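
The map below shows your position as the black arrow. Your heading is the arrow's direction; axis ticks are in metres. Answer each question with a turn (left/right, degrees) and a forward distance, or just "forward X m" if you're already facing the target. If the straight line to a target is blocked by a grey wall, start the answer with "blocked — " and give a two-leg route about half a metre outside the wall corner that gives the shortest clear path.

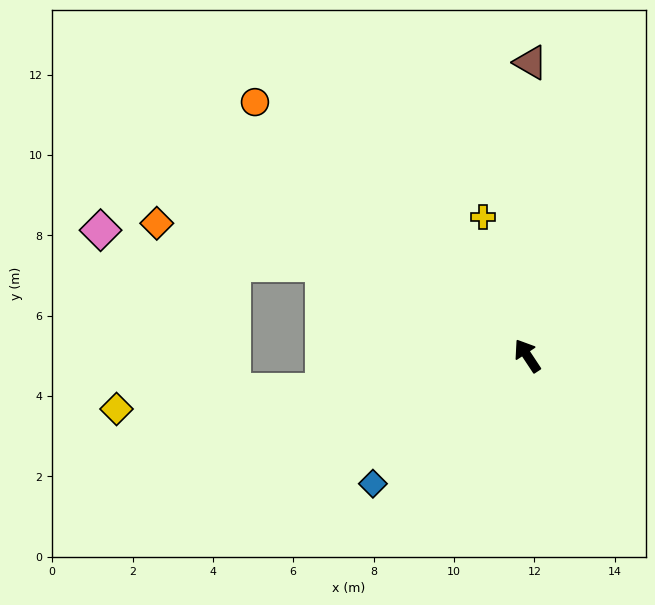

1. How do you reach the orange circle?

turn left 14°, forward 9.3 m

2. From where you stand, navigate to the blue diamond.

turn left 96°, forward 5.0 m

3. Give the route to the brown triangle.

turn right 34°, forward 7.3 m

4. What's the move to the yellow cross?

turn right 16°, forward 3.6 m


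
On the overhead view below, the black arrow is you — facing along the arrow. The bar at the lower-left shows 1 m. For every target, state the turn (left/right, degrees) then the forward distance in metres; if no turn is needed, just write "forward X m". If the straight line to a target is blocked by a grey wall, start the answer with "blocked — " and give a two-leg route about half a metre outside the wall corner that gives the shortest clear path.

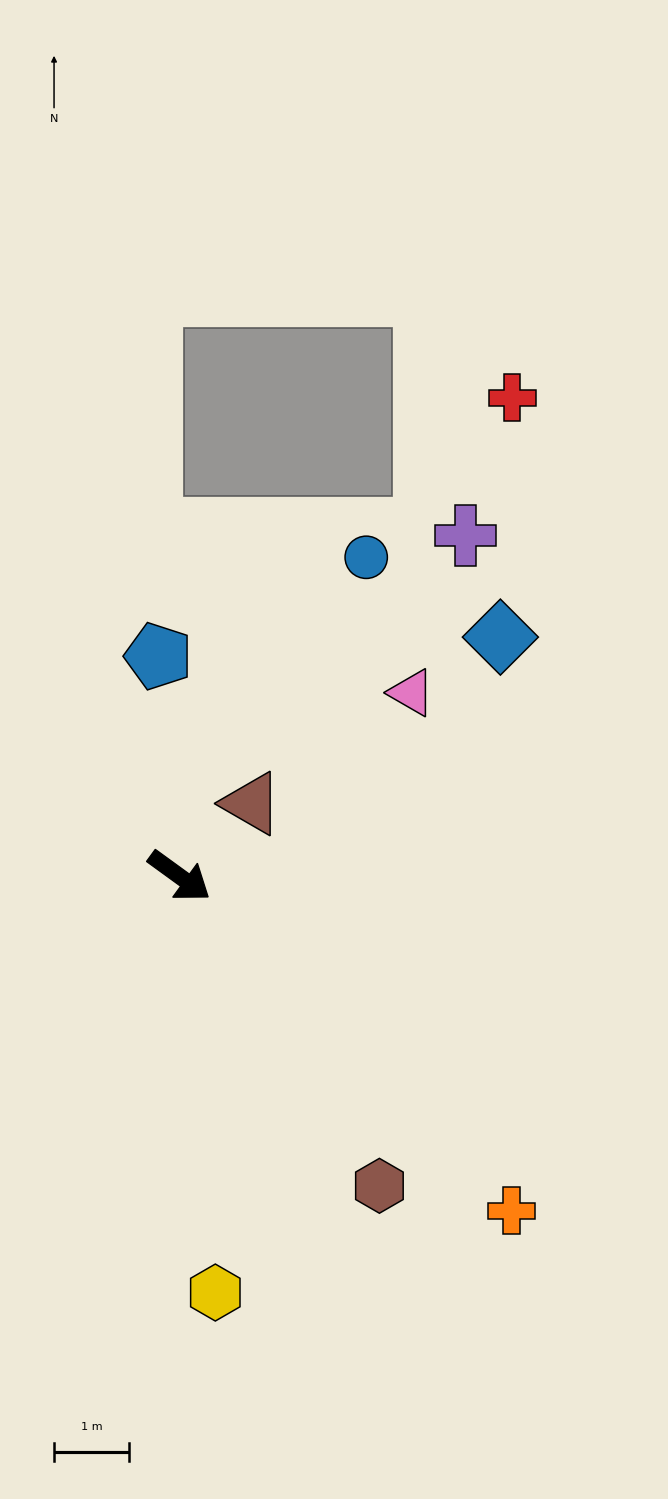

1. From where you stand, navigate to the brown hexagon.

turn right 21°, forward 4.9 m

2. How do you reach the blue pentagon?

turn left 131°, forward 2.9 m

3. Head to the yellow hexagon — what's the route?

turn right 49°, forward 5.6 m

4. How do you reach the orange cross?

turn right 9°, forward 6.3 m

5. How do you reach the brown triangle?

turn left 81°, forward 1.4 m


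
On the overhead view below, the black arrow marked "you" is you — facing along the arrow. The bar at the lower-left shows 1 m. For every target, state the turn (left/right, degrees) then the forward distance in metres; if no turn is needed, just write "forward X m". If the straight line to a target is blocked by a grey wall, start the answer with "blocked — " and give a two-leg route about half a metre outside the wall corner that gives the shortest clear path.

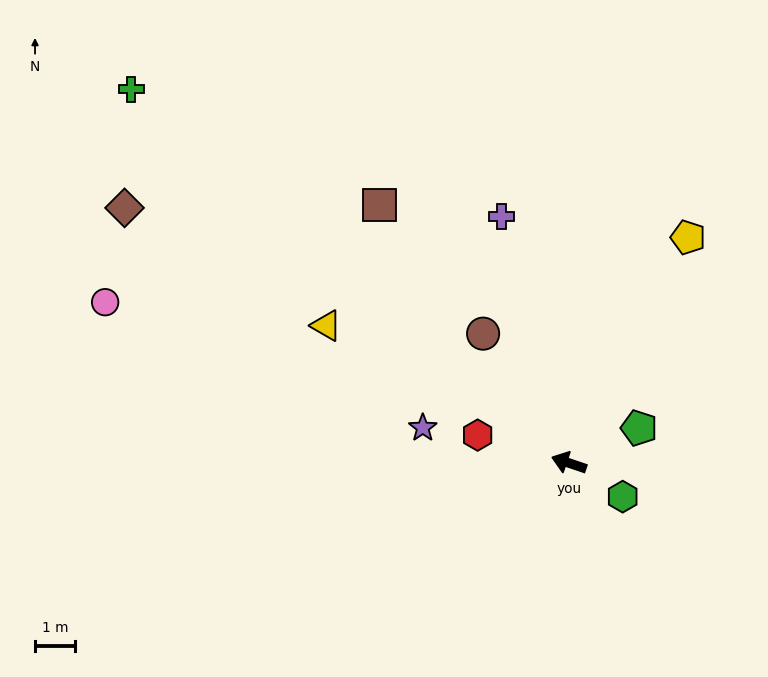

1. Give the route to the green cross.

turn right 22°, forward 14.4 m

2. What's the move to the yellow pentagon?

turn right 99°, forward 6.4 m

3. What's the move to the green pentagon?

turn right 135°, forward 2.0 m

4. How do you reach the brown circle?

turn right 38°, forward 3.9 m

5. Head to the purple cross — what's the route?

turn right 56°, forward 6.4 m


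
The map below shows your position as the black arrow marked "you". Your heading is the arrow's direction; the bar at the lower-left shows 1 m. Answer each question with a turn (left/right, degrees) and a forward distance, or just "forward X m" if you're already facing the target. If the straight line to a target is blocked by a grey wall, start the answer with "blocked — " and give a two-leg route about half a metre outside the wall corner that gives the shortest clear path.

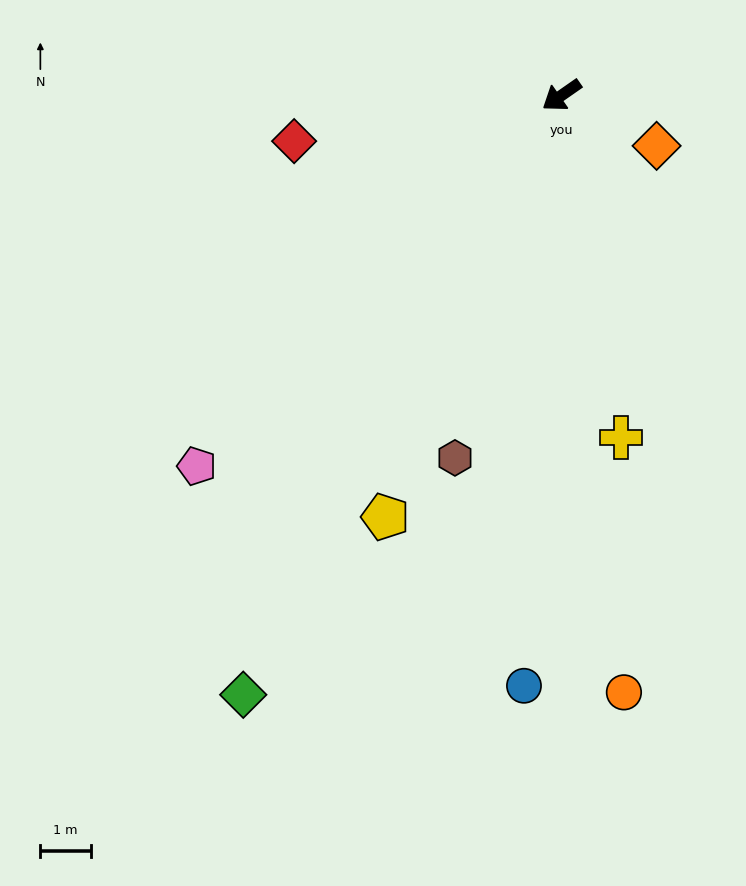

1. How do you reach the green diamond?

turn left 27°, forward 13.5 m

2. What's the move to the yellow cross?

turn left 65°, forward 6.9 m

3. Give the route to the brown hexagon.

turn left 39°, forward 7.5 m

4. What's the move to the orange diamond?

turn left 117°, forward 2.1 m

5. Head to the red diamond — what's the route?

turn right 25°, forward 5.4 m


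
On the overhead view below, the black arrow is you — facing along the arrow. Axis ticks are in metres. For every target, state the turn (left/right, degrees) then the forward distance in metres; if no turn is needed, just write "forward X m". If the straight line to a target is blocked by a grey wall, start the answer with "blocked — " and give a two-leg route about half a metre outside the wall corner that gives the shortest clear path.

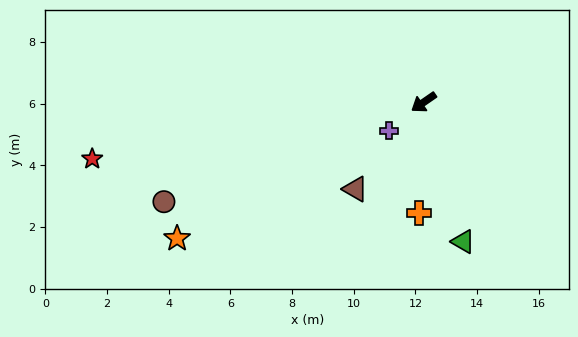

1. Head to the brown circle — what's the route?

turn right 14°, forward 9.0 m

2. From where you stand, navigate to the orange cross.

turn left 53°, forward 3.6 m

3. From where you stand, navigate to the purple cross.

turn left 5°, forward 1.5 m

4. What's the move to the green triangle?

turn left 71°, forward 4.7 m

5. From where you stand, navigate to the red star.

turn right 25°, forward 10.9 m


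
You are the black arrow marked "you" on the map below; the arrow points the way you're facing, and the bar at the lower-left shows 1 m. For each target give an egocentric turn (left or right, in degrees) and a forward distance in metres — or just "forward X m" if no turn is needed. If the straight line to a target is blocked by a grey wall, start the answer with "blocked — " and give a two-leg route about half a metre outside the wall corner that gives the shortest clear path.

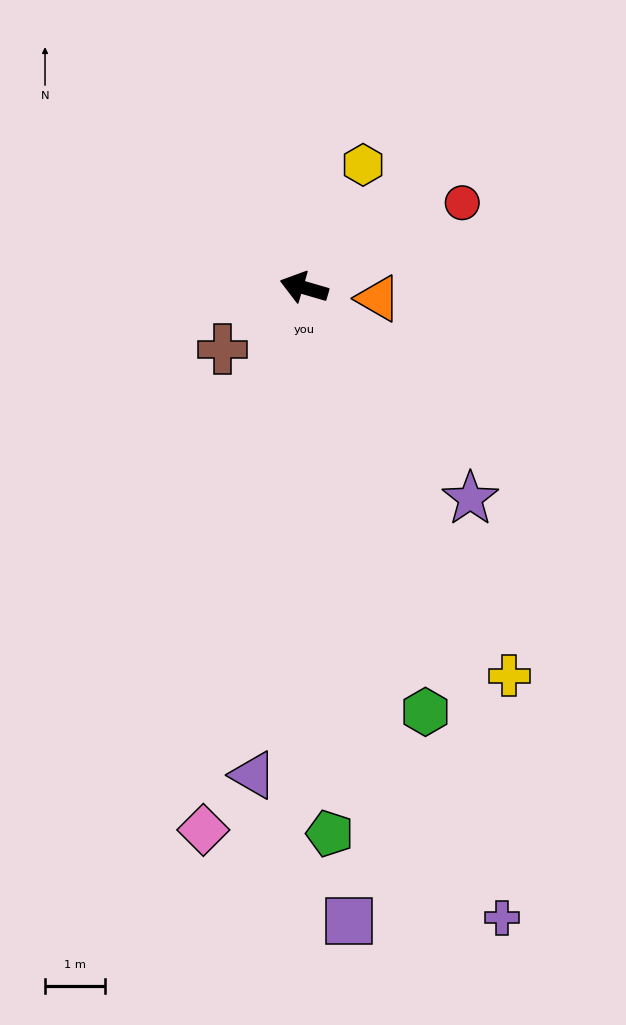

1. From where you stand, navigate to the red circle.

turn right 135°, forward 3.0 m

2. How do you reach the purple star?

turn left 145°, forward 4.5 m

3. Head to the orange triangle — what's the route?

turn right 172°, forward 1.3 m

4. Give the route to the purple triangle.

turn left 100°, forward 8.2 m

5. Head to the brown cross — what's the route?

turn left 53°, forward 1.7 m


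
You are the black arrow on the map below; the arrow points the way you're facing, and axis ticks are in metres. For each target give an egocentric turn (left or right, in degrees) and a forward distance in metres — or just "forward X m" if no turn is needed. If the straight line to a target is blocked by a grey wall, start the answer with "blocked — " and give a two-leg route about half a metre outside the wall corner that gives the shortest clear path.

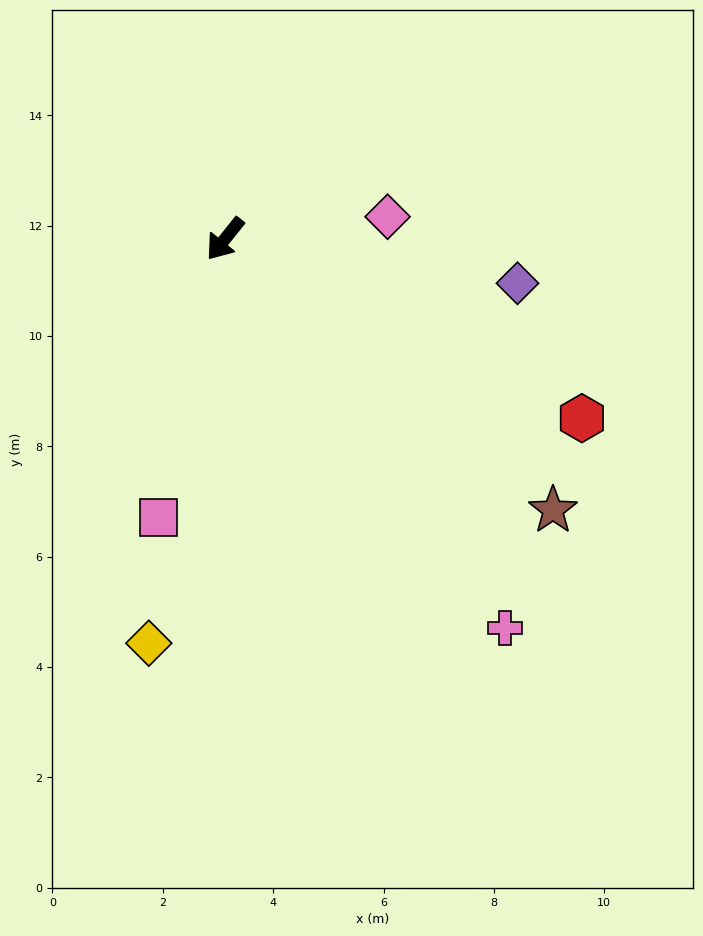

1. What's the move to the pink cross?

turn left 74°, forward 8.7 m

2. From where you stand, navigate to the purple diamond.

turn left 120°, forward 5.4 m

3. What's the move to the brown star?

turn left 89°, forward 7.7 m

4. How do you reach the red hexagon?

turn left 102°, forward 7.2 m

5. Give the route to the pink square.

turn left 25°, forward 5.2 m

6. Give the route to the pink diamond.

turn left 136°, forward 3.0 m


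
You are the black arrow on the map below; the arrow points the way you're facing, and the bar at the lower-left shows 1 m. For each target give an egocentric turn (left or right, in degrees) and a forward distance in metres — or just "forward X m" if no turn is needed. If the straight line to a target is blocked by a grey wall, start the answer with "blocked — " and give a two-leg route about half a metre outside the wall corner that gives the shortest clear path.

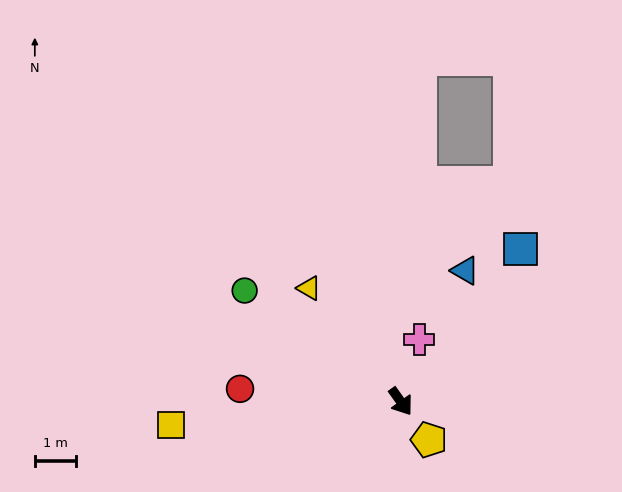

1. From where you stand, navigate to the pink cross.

turn left 128°, forward 1.6 m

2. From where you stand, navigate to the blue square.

turn left 106°, forward 4.7 m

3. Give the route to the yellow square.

turn right 120°, forward 5.6 m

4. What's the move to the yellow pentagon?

forward 1.2 m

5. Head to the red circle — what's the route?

turn right 130°, forward 3.9 m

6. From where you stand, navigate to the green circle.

turn right 161°, forward 4.7 m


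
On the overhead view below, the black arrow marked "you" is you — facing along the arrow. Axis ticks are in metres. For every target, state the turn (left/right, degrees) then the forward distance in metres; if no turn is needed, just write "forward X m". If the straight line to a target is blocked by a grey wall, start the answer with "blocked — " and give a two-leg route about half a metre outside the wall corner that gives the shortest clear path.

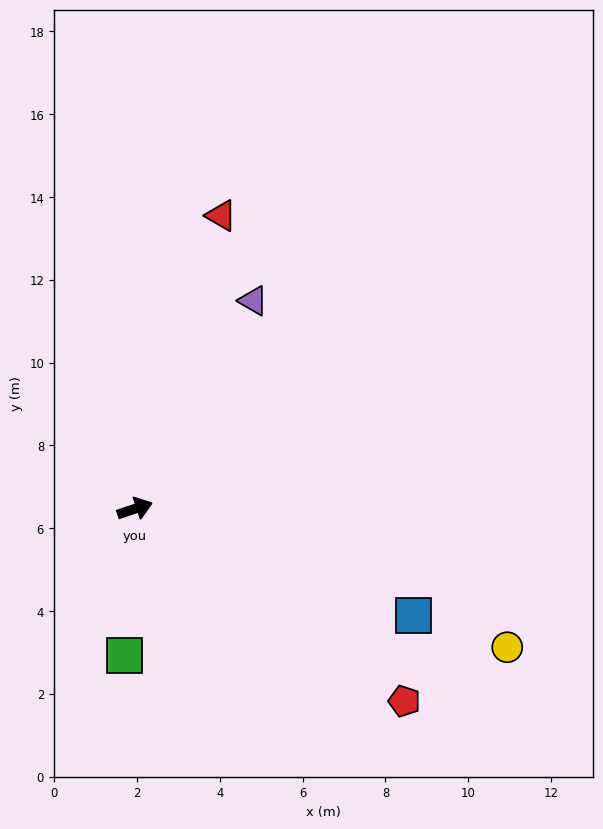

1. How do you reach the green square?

turn right 112°, forward 3.5 m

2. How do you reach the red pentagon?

turn right 54°, forward 8.0 m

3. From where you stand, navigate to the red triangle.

turn left 55°, forward 7.4 m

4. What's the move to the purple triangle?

turn left 42°, forward 5.8 m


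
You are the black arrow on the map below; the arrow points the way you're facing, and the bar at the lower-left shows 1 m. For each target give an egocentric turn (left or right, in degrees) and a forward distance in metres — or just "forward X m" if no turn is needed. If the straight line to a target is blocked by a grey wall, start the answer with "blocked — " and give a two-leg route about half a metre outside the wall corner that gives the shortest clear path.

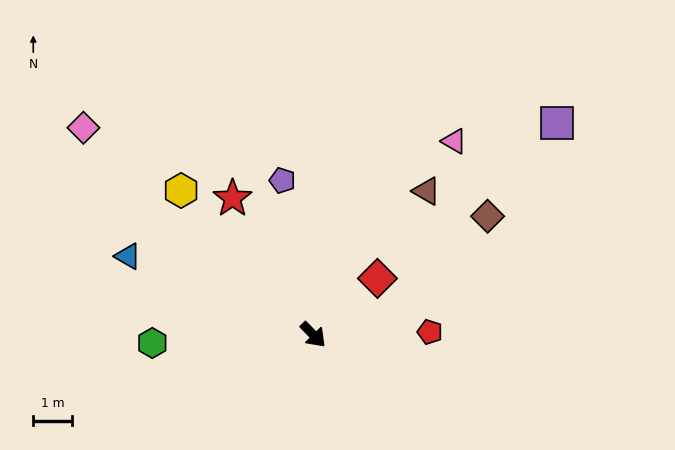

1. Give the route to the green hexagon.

turn right 131°, forward 4.1 m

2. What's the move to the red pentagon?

turn left 47°, forward 3.0 m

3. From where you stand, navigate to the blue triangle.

turn right 157°, forward 5.1 m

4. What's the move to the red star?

turn left 166°, forward 4.1 m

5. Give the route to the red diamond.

turn left 87°, forward 2.2 m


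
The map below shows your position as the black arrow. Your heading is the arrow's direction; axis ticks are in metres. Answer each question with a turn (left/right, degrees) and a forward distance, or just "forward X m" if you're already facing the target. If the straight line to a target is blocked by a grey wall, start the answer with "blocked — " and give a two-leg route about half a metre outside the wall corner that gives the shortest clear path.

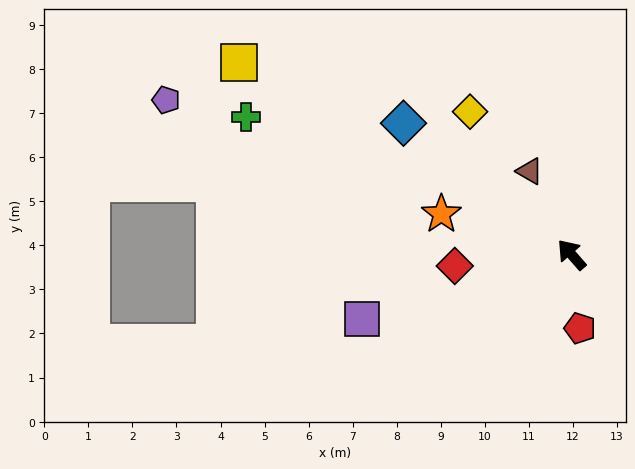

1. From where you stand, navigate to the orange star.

turn left 32°, forward 3.1 m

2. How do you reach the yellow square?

turn left 19°, forward 8.7 m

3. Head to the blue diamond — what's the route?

turn left 11°, forward 4.8 m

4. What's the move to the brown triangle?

turn right 14°, forward 2.1 m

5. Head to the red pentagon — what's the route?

turn left 145°, forward 1.7 m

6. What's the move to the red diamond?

turn left 54°, forward 2.7 m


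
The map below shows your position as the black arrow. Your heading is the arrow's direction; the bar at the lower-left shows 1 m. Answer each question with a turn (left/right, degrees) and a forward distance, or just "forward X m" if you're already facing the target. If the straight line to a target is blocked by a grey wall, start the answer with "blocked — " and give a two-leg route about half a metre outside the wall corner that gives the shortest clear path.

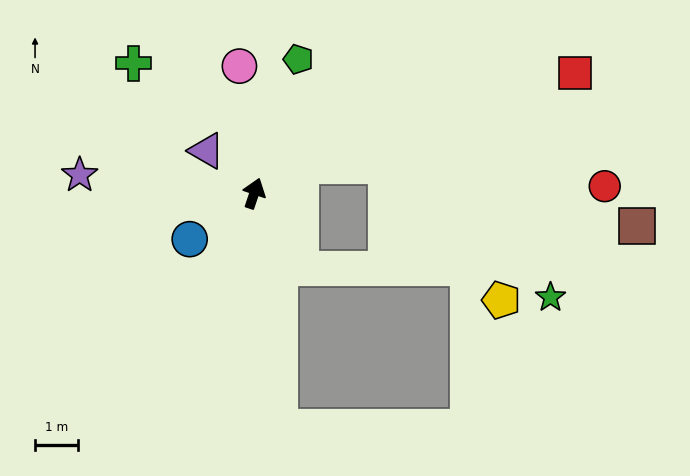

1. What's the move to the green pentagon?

forward 3.3 m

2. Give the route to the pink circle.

turn left 25°, forward 3.0 m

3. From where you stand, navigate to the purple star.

turn left 103°, forward 4.1 m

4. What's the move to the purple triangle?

turn left 67°, forward 1.5 m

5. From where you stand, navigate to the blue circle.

turn left 144°, forward 1.9 m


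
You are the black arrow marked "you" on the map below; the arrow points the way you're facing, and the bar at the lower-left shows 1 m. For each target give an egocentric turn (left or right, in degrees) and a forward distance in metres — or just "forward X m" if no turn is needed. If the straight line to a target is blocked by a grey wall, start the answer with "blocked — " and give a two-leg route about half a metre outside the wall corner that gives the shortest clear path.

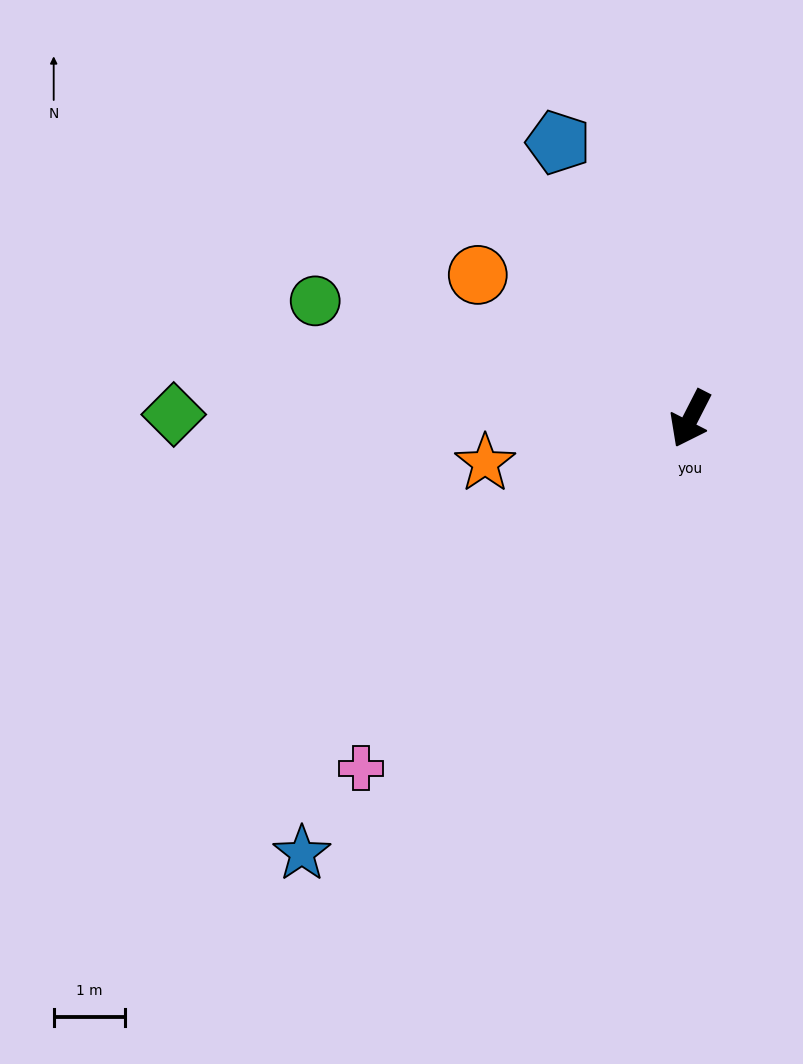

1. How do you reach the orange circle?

turn right 97°, forward 3.6 m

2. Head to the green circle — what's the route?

turn right 80°, forward 5.5 m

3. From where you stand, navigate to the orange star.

turn right 51°, forward 3.0 m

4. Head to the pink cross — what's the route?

turn right 16°, forward 6.8 m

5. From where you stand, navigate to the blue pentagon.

turn right 127°, forward 4.3 m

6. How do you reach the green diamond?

turn right 63°, forward 7.3 m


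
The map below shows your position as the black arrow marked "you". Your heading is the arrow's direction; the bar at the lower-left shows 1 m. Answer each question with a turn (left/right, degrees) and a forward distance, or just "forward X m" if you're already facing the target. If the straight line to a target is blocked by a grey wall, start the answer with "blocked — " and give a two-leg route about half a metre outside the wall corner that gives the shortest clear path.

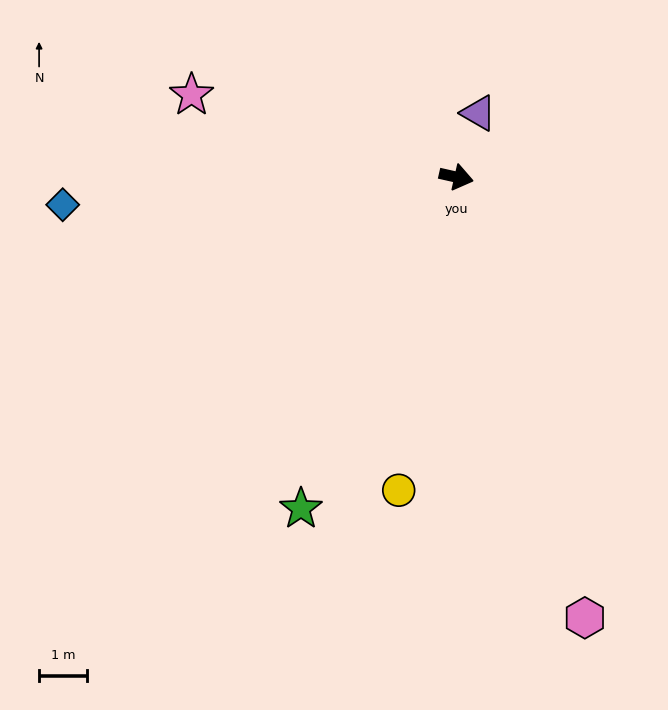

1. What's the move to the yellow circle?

turn right 88°, forward 6.6 m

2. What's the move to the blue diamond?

turn right 163°, forward 8.2 m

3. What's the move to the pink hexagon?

turn right 61°, forward 9.5 m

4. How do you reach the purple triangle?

turn left 84°, forward 1.4 m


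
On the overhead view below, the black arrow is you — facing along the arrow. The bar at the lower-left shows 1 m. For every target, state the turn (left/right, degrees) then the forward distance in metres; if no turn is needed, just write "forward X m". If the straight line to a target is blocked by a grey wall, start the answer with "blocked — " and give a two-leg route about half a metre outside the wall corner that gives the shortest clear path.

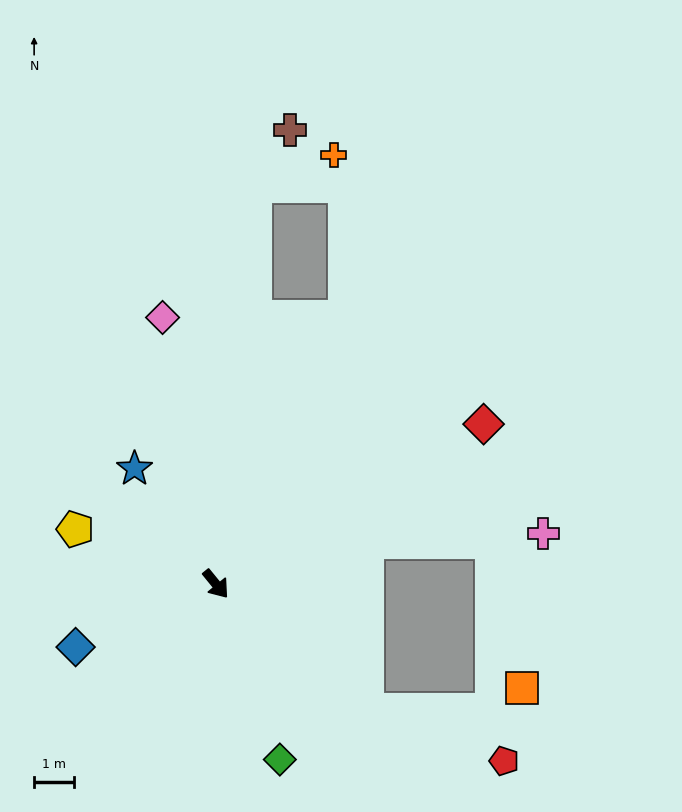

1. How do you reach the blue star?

turn left 176°, forward 3.5 m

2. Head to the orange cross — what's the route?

blocked — turn left 135°, forward 9.9 m, then turn right 63°, forward 2.1 m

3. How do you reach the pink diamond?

turn left 152°, forward 6.7 m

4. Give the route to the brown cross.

blocked — turn left 135°, forward 9.9 m, then turn right 26°, forward 1.6 m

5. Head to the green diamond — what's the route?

turn right 19°, forward 4.6 m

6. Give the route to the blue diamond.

turn right 105°, forward 3.8 m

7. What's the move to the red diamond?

turn left 82°, forward 7.7 m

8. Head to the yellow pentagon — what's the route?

turn right 151°, forward 3.7 m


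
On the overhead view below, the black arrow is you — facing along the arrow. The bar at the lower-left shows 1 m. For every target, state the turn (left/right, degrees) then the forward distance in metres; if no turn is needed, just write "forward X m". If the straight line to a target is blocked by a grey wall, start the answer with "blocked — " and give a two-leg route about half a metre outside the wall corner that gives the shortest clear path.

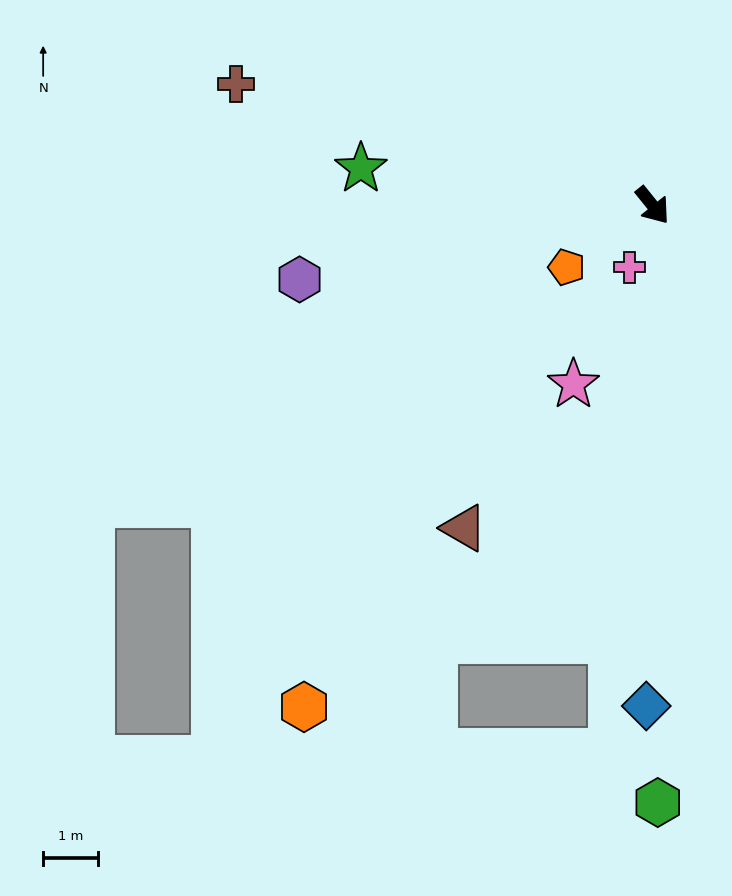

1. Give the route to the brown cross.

turn right 145°, forward 8.0 m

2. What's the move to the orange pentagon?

turn right 93°, forward 1.9 m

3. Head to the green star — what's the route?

turn right 136°, forward 5.4 m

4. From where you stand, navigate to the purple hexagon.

turn right 117°, forward 6.6 m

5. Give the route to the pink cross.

turn right 59°, forward 1.2 m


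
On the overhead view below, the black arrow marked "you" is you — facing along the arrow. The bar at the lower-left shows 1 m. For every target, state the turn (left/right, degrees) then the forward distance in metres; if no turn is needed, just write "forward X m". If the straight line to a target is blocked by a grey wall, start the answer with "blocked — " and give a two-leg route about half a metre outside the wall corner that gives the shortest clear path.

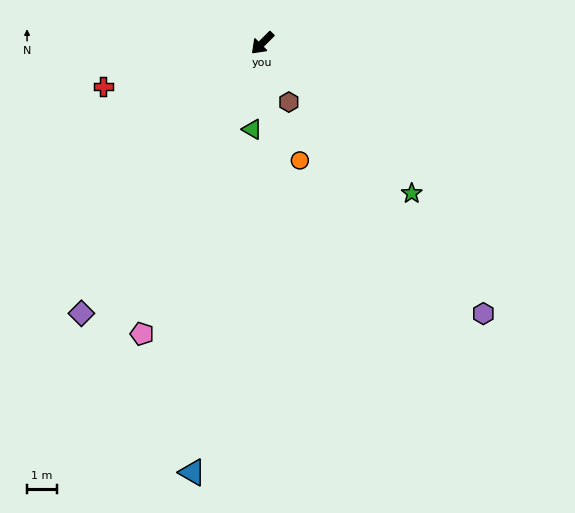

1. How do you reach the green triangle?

turn left 38°, forward 2.9 m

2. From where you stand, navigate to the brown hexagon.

turn left 69°, forward 2.1 m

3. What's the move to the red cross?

turn right 30°, forward 5.5 m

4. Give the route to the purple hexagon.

turn left 84°, forward 11.6 m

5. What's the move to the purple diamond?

turn left 11°, forward 10.8 m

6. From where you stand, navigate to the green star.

turn left 90°, forward 7.0 m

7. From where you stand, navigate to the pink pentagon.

turn left 23°, forward 10.4 m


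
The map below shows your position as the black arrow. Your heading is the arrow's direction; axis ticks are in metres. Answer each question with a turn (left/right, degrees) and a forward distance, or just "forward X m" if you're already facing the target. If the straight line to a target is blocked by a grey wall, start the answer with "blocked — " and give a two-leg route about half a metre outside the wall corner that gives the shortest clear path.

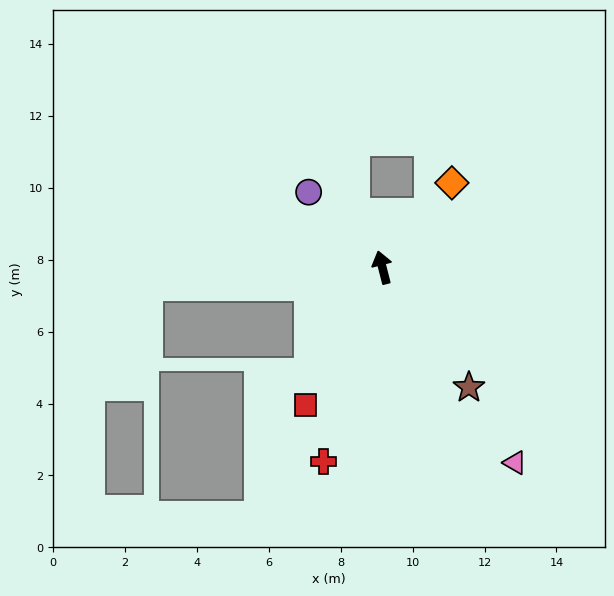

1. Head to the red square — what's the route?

turn left 136°, forward 4.4 m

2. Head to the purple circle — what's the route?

turn left 30°, forward 2.9 m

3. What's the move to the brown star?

turn right 159°, forward 4.1 m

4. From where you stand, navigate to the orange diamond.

turn right 54°, forward 3.0 m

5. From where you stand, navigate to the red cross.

turn left 149°, forward 5.6 m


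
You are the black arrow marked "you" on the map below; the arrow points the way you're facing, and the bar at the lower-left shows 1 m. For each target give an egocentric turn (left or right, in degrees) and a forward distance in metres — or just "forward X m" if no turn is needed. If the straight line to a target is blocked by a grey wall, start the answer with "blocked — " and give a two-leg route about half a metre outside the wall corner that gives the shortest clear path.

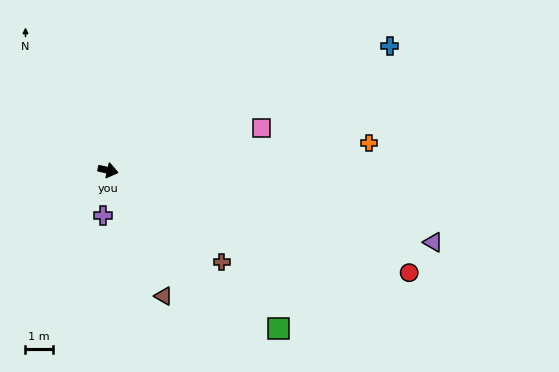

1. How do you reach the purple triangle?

forward 12.1 m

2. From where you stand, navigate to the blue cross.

turn left 37°, forward 11.2 m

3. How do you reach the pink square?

turn left 28°, forward 5.8 m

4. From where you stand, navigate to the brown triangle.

turn right 53°, forward 5.0 m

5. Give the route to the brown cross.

turn right 26°, forward 5.3 m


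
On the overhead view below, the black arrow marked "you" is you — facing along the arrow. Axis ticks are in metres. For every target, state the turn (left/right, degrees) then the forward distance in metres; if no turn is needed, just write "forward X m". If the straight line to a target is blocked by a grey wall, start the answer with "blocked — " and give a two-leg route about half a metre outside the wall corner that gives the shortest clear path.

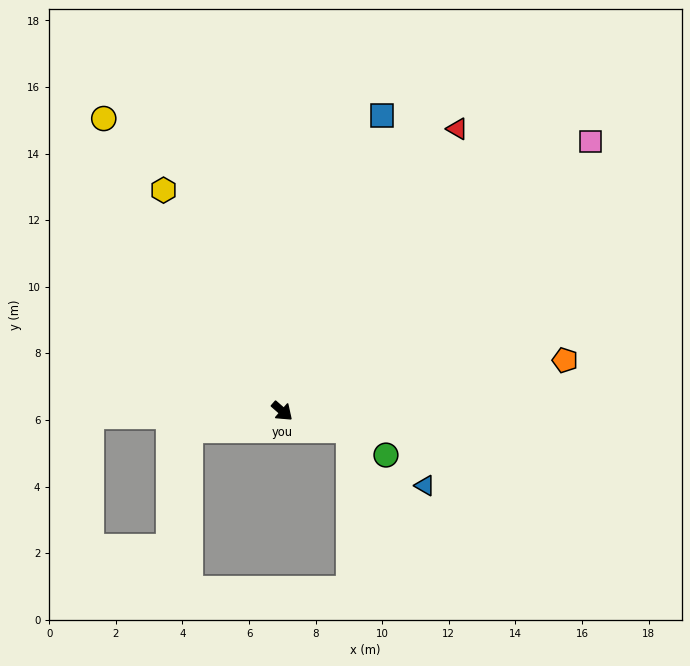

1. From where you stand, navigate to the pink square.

turn left 82°, forward 12.3 m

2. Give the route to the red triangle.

turn left 99°, forward 10.0 m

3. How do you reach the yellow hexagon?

turn left 159°, forward 7.5 m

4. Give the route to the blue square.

turn left 113°, forward 9.4 m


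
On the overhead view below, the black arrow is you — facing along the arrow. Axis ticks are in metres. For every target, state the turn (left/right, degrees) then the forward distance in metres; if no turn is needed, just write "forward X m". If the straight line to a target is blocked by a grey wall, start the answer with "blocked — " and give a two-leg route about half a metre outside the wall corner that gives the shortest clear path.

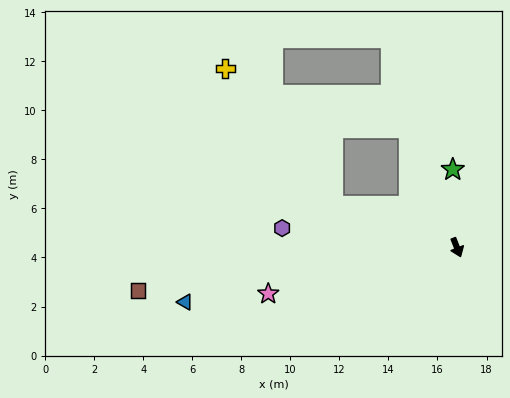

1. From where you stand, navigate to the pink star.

turn right 98°, forward 7.9 m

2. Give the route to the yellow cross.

blocked — turn right 130°, forward 5.3 m, then turn right 33°, forward 7.1 m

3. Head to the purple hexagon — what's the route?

turn right 118°, forward 7.2 m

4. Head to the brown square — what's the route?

turn right 104°, forward 13.1 m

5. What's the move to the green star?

turn left 162°, forward 3.2 m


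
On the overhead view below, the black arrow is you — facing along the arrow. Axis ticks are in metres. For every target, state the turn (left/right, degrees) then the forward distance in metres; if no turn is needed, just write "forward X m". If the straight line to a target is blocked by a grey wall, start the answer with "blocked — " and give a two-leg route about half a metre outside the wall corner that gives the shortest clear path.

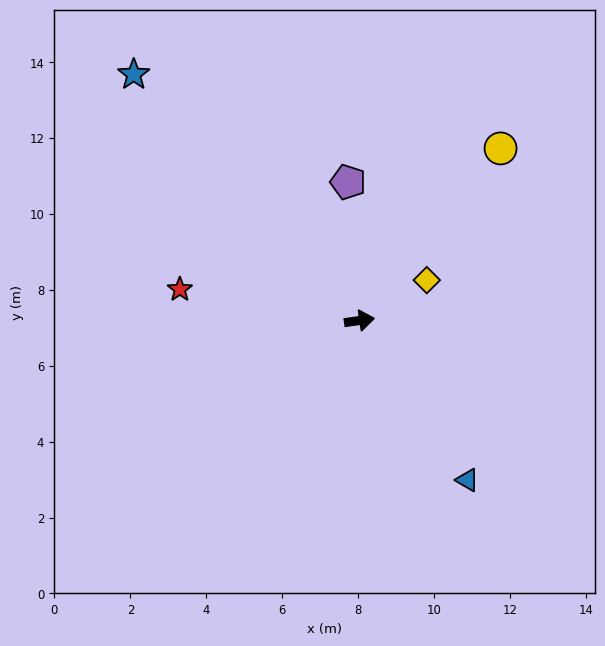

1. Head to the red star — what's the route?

turn left 162°, forward 4.8 m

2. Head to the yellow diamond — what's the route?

turn left 23°, forward 2.1 m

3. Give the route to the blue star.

turn left 124°, forward 8.8 m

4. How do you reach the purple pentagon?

turn left 87°, forward 3.7 m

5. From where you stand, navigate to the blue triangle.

turn right 64°, forward 5.1 m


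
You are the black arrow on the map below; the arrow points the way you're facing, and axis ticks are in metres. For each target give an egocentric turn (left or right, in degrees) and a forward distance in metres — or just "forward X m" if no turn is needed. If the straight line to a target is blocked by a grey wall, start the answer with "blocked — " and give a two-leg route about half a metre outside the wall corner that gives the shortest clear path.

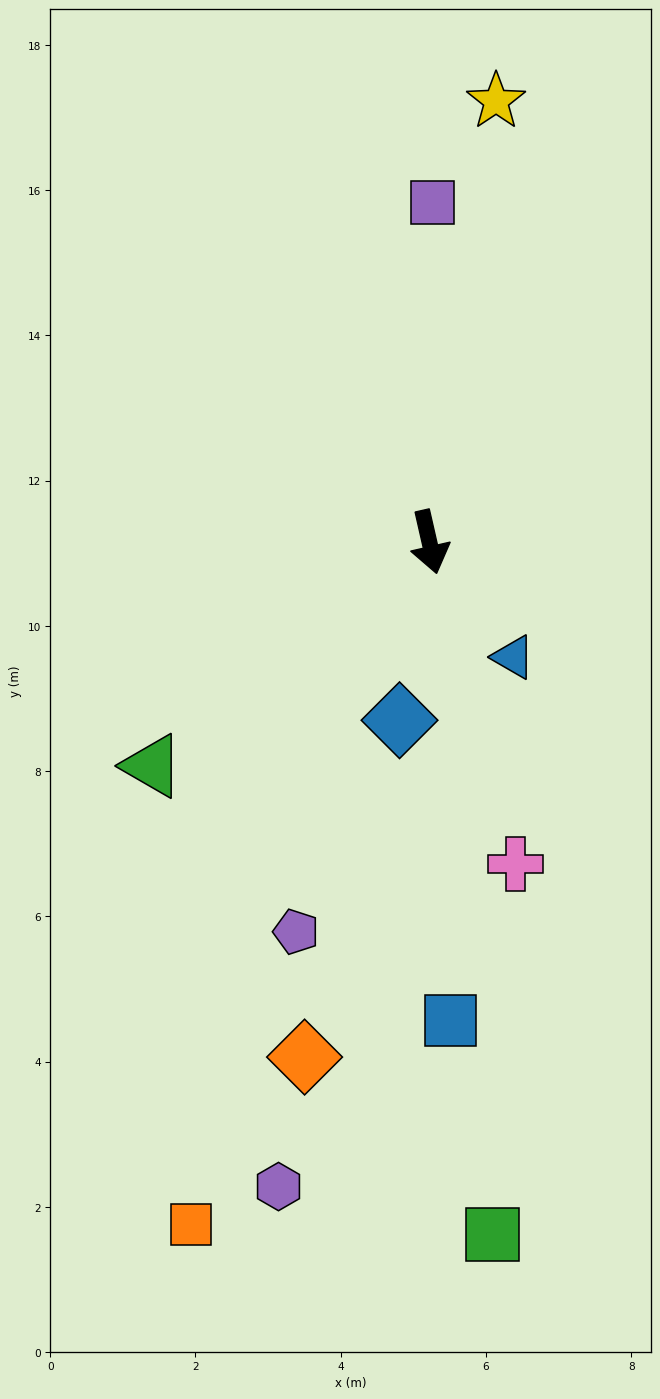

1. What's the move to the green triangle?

turn right 64°, forward 4.9 m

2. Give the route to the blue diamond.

turn right 22°, forward 2.5 m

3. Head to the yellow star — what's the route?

turn left 159°, forward 6.1 m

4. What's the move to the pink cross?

turn left 2°, forward 4.6 m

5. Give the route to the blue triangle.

turn left 23°, forward 2.0 m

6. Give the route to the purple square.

turn left 167°, forward 4.7 m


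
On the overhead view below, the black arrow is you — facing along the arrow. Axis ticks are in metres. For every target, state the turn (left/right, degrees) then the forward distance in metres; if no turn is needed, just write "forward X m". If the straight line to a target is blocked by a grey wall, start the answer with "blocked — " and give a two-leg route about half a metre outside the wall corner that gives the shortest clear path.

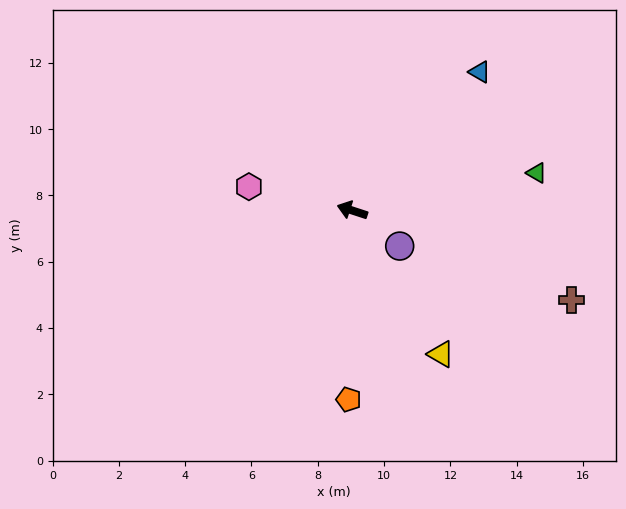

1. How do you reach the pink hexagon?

turn left 5°, forward 3.2 m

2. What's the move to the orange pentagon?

turn left 107°, forward 5.7 m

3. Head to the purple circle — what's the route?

turn left 161°, forward 1.8 m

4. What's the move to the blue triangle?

turn right 115°, forward 5.7 m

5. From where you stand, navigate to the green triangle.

turn right 150°, forward 5.7 m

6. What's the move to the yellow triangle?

turn left 140°, forward 5.1 m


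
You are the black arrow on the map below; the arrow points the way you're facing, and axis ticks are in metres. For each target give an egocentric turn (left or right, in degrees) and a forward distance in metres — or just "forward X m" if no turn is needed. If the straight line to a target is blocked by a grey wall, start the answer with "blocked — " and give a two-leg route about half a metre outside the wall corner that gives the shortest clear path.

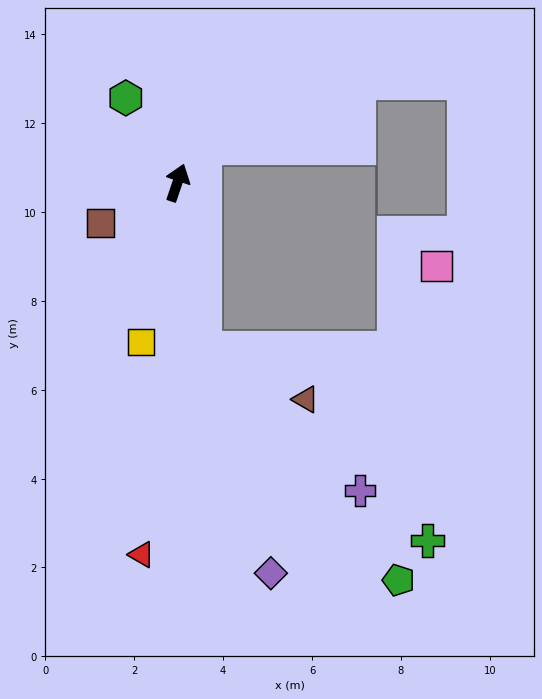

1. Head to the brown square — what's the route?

turn left 137°, forward 2.0 m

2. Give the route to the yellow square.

turn right 174°, forward 3.7 m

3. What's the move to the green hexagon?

turn left 50°, forward 2.2 m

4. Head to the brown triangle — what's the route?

blocked — turn right 152°, forward 3.8 m, then turn left 55°, forward 2.6 m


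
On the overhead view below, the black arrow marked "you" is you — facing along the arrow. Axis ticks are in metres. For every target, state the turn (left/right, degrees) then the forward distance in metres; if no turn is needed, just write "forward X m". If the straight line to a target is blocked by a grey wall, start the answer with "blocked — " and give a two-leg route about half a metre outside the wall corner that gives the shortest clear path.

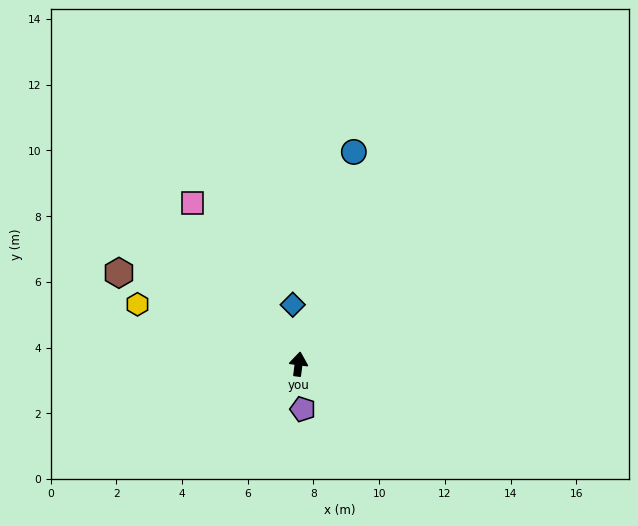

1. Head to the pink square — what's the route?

turn left 41°, forward 5.9 m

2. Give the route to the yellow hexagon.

turn left 77°, forward 5.2 m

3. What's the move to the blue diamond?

turn left 13°, forward 1.8 m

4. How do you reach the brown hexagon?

turn left 71°, forward 6.1 m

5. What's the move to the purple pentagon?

turn right 167°, forward 1.4 m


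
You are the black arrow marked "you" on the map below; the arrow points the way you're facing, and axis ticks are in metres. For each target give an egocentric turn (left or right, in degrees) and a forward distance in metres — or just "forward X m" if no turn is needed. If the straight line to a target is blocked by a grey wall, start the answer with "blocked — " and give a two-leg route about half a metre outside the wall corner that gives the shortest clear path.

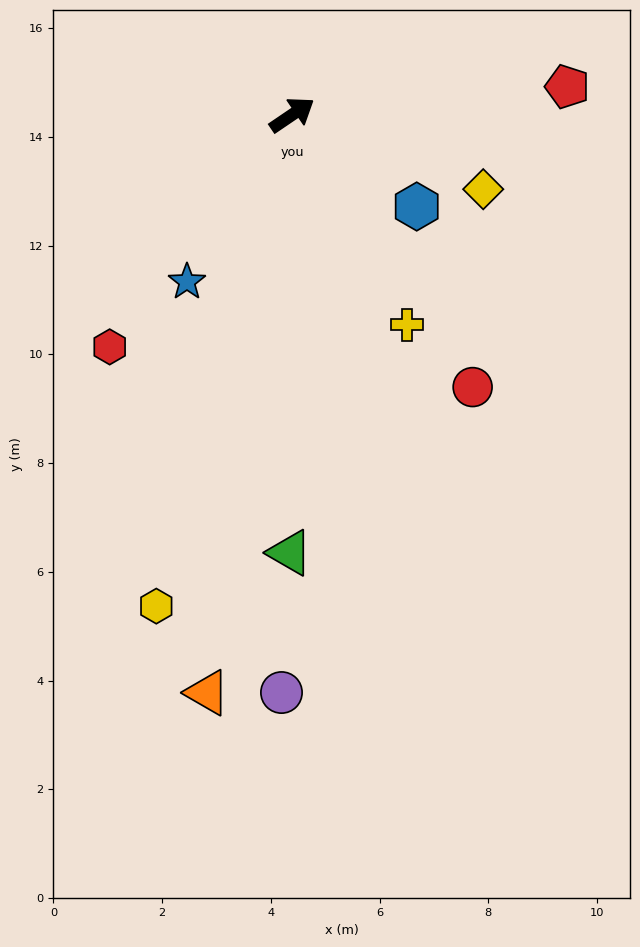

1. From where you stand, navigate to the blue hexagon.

turn right 71°, forward 2.8 m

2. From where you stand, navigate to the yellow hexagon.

turn right 140°, forward 9.4 m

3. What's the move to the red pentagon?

turn right 28°, forward 5.1 m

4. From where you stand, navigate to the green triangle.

turn right 124°, forward 8.1 m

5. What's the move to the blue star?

turn right 156°, forward 3.6 m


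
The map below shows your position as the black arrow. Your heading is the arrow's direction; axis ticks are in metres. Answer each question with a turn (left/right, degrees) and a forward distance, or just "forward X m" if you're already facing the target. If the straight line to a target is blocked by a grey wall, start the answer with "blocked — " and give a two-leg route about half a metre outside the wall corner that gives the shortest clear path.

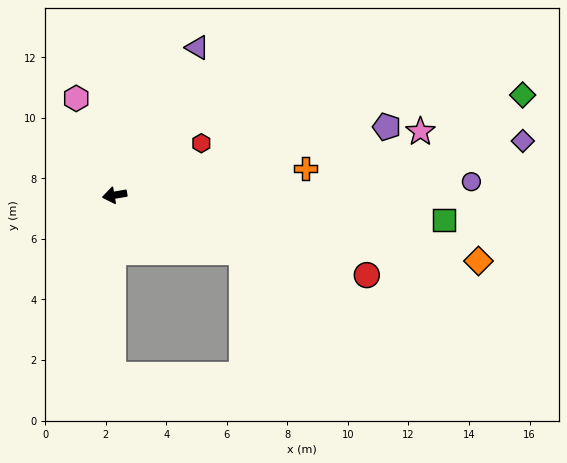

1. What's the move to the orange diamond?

turn left 160°, forward 12.2 m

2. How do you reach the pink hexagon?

turn right 78°, forward 3.4 m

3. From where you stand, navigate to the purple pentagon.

turn right 176°, forward 9.3 m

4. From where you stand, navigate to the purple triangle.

turn right 129°, forward 5.6 m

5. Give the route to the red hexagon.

turn right 159°, forward 3.3 m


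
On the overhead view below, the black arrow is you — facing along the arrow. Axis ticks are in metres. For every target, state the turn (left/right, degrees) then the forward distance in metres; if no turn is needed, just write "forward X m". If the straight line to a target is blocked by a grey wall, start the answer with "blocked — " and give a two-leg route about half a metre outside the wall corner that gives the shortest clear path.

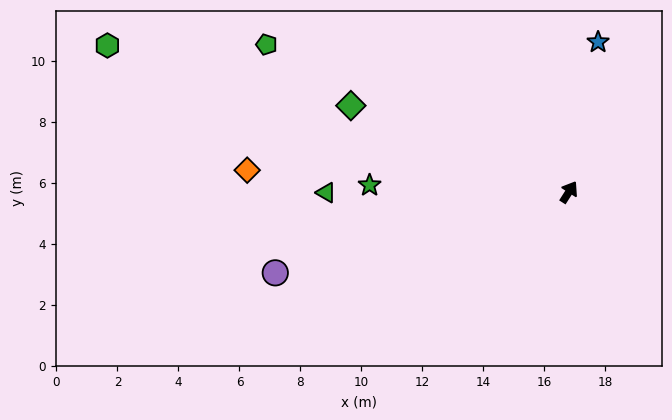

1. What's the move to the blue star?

turn left 21°, forward 5.0 m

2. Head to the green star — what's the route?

turn left 121°, forward 6.5 m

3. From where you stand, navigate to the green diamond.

turn left 101°, forward 7.7 m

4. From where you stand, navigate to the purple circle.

turn left 138°, forward 10.0 m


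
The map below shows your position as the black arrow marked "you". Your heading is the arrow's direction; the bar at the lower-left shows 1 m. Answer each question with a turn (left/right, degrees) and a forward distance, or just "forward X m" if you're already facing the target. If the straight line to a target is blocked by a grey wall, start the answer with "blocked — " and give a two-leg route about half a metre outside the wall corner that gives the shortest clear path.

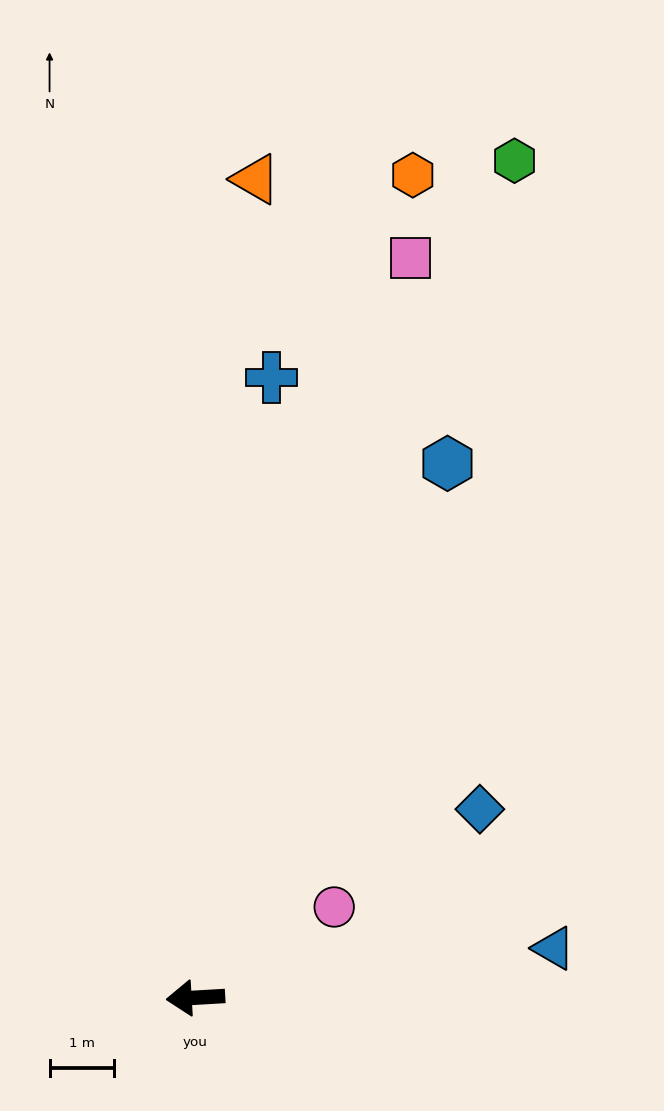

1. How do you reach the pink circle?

turn right 150°, forward 2.6 m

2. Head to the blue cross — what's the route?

turn right 100°, forward 9.7 m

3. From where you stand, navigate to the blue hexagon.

turn right 119°, forward 9.1 m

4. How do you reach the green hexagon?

turn right 114°, forward 13.9 m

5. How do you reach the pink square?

turn right 110°, forward 11.9 m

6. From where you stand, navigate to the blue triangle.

turn right 175°, forward 5.6 m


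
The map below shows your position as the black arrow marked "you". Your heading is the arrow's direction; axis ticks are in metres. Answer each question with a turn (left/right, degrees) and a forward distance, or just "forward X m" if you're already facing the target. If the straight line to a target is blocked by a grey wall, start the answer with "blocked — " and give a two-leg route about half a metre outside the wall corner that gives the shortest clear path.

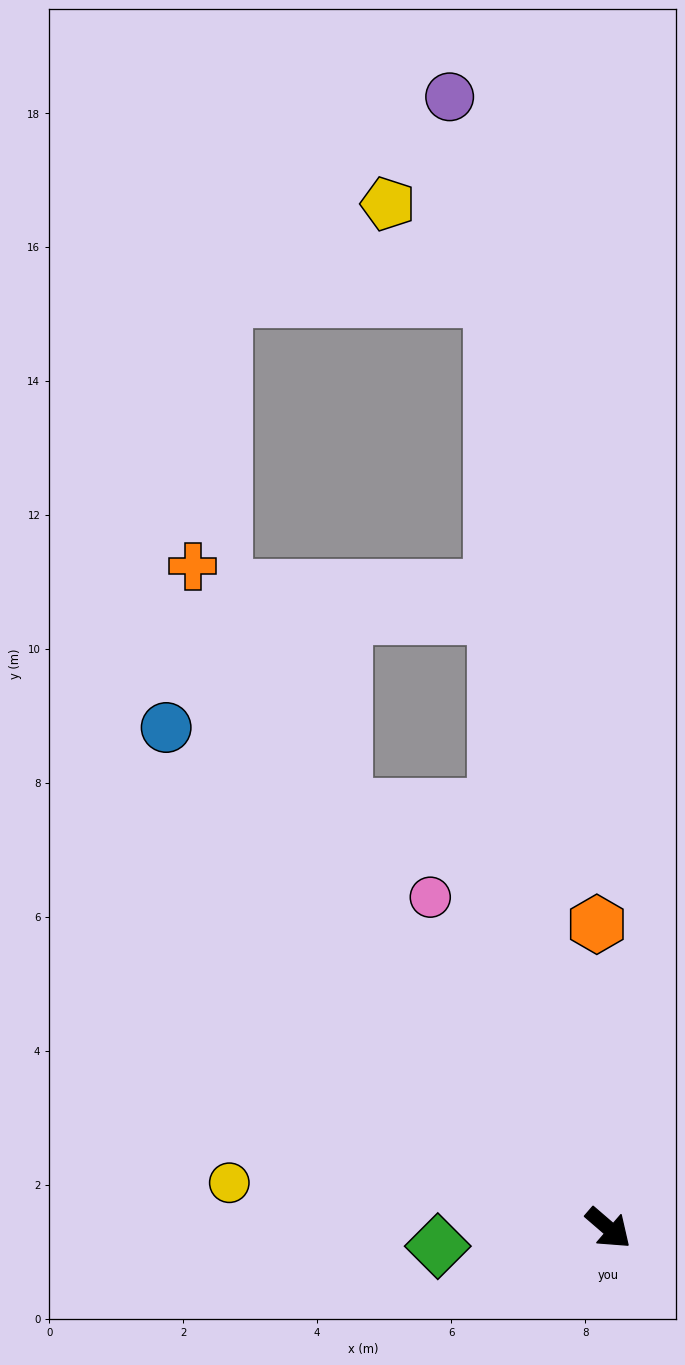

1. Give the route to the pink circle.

turn left 159°, forward 5.6 m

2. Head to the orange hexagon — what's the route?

turn left 133°, forward 4.5 m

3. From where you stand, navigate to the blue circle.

turn left 172°, forward 10.0 m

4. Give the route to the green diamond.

turn right 133°, forward 2.6 m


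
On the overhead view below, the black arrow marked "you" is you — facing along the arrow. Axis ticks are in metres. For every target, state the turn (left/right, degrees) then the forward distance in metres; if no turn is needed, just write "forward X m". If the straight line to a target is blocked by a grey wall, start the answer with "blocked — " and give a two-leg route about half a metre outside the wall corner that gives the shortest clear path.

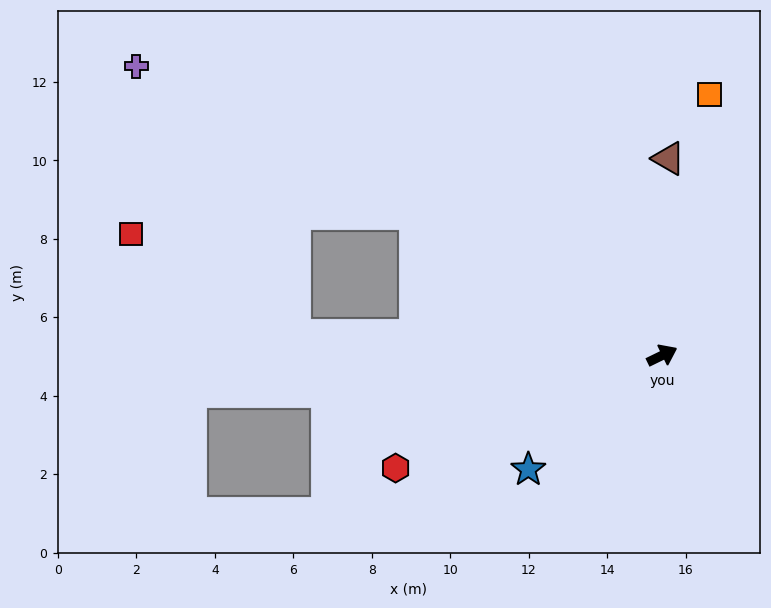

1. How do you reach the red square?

blocked — turn left 151°, forward 9.4 m, then turn right 29°, forward 4.9 m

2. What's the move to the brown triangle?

turn left 62°, forward 5.0 m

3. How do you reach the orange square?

turn left 54°, forward 6.8 m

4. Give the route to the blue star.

turn right 166°, forward 4.5 m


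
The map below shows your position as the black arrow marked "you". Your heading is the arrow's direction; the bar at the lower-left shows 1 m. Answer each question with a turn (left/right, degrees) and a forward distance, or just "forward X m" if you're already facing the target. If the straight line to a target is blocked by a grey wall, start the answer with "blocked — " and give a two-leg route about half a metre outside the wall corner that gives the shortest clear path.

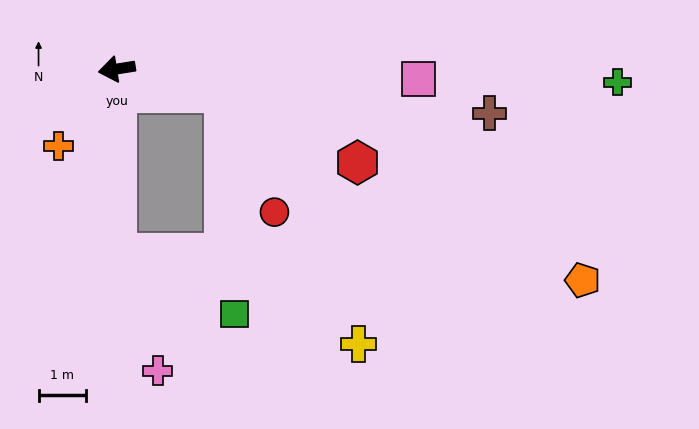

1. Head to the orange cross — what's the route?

turn left 44°, forward 2.0 m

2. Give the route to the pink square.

turn left 169°, forward 6.3 m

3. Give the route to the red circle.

blocked — turn left 159°, forward 2.3 m, then turn right 55°, forward 2.7 m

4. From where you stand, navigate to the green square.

blocked — turn left 81°, forward 3.9 m, then turn left 63°, forward 2.8 m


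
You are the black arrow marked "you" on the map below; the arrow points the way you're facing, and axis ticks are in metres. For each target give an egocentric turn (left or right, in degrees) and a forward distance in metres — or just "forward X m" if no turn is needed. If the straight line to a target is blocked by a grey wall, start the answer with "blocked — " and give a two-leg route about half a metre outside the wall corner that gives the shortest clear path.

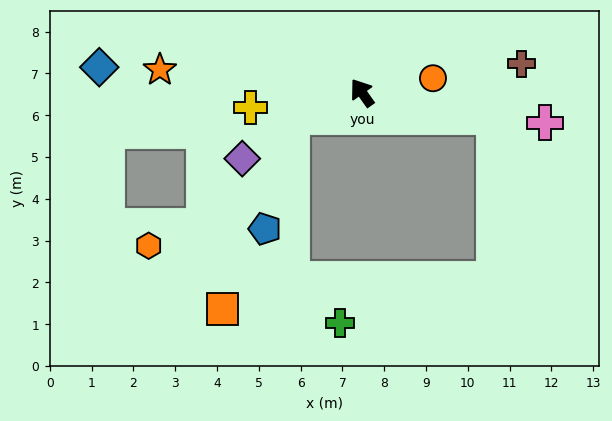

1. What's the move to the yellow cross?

turn left 62°, forward 2.7 m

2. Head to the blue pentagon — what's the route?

blocked — turn left 74°, forward 1.8 m, then turn left 57°, forward 2.7 m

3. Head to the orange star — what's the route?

turn left 48°, forward 4.9 m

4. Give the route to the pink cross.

turn right 135°, forward 4.4 m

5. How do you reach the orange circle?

turn right 114°, forward 1.7 m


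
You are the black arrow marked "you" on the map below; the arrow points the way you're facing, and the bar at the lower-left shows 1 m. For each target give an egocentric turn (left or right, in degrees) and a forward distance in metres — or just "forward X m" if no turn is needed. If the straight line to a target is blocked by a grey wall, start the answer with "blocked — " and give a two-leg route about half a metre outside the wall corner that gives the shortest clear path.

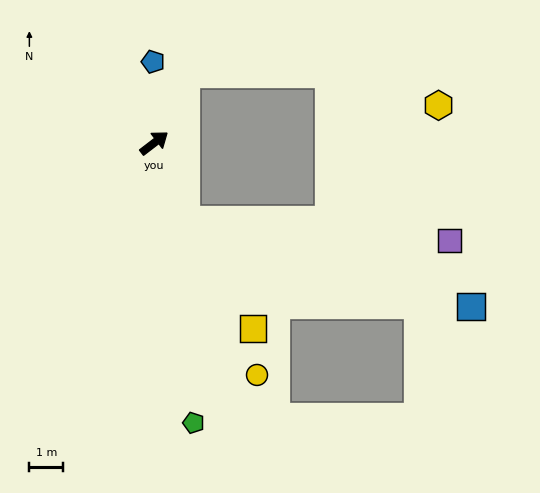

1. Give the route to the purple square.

blocked — turn right 106°, forward 2.5 m, then turn left 64°, forward 7.8 m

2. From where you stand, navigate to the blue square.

blocked — turn right 106°, forward 2.5 m, then turn left 52°, forward 8.7 m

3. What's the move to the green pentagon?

turn right 120°, forward 8.3 m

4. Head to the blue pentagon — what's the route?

turn left 53°, forward 2.4 m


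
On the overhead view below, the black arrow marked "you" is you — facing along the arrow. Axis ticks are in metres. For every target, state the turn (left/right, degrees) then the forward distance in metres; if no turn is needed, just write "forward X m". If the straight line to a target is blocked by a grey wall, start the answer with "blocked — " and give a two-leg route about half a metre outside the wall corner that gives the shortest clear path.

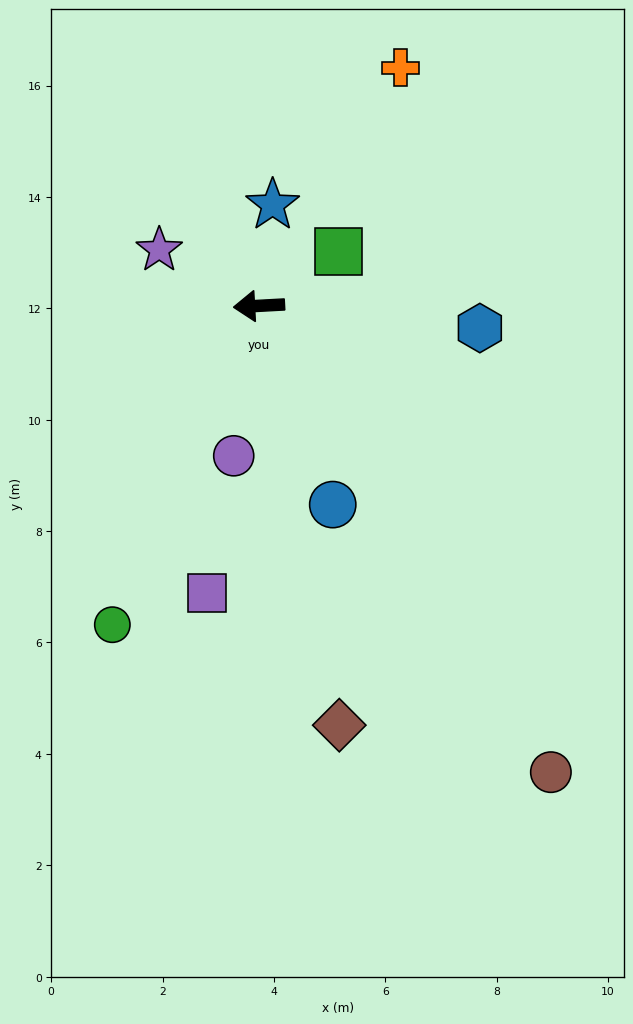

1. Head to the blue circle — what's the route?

turn left 107°, forward 3.8 m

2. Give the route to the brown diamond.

turn left 98°, forward 7.7 m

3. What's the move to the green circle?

turn left 62°, forward 6.3 m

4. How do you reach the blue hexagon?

turn left 171°, forward 4.0 m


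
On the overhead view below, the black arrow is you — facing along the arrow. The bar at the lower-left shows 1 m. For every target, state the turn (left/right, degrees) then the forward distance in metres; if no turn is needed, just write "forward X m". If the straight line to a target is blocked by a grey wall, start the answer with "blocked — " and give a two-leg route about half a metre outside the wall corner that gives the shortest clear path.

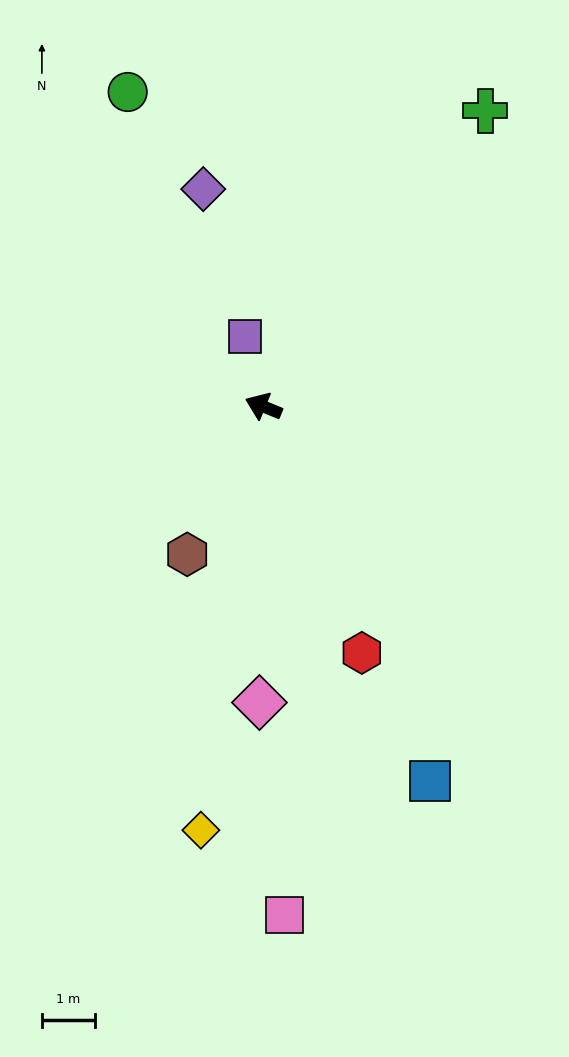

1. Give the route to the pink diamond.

turn left 111°, forward 5.6 m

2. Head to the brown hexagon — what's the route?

turn left 85°, forward 3.1 m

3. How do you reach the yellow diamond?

turn left 104°, forward 8.1 m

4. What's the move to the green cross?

turn right 105°, forward 7.0 m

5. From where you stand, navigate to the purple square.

turn right 53°, forward 1.4 m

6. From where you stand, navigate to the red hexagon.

turn left 134°, forward 5.0 m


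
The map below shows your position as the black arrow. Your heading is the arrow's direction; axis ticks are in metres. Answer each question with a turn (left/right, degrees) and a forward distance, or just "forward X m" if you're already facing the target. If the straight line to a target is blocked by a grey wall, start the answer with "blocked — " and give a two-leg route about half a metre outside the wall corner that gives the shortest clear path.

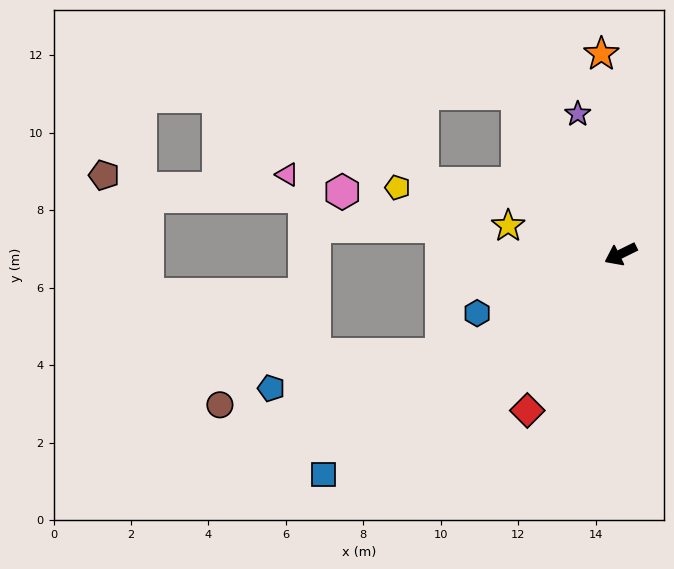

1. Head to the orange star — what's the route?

turn right 111°, forward 5.2 m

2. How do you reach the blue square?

turn left 10°, forward 9.6 m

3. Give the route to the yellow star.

turn right 40°, forward 3.0 m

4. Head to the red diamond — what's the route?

turn left 33°, forward 4.7 m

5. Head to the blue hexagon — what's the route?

turn right 4°, forward 4.0 m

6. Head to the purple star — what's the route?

turn right 99°, forward 3.8 m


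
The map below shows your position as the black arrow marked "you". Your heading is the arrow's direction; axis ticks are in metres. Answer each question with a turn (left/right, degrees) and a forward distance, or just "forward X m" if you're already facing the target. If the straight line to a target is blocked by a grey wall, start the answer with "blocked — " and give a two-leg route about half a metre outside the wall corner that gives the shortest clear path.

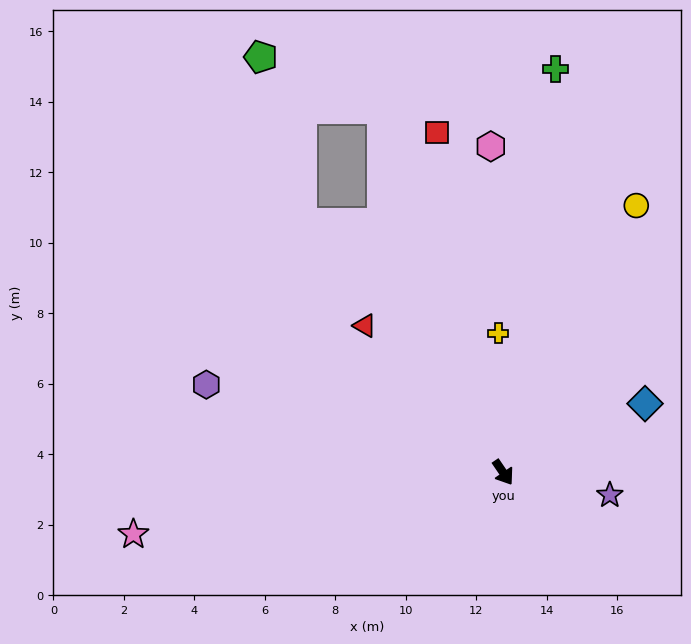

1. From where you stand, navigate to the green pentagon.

blocked — turn left 164°, forward 10.9 m, then turn left 48°, forward 3.8 m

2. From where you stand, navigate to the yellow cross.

turn left 148°, forward 4.0 m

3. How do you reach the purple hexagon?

turn right 141°, forward 8.8 m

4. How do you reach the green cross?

turn left 138°, forward 11.5 m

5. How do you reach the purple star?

turn left 44°, forward 3.1 m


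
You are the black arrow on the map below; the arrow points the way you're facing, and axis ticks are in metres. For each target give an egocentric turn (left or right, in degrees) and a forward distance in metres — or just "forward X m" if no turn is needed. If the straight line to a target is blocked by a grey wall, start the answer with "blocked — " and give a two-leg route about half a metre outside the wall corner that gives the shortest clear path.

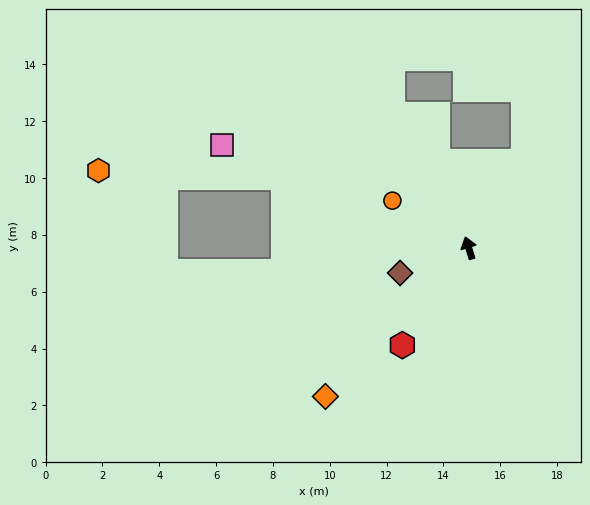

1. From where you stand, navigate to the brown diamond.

turn left 93°, forward 2.6 m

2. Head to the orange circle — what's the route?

turn left 41°, forward 3.2 m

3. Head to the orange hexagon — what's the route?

blocked — turn left 52°, forward 7.0 m, then turn left 19°, forward 6.5 m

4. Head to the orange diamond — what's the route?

turn left 119°, forward 7.3 m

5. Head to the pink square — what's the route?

turn left 50°, forward 9.4 m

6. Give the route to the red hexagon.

turn left 128°, forward 4.1 m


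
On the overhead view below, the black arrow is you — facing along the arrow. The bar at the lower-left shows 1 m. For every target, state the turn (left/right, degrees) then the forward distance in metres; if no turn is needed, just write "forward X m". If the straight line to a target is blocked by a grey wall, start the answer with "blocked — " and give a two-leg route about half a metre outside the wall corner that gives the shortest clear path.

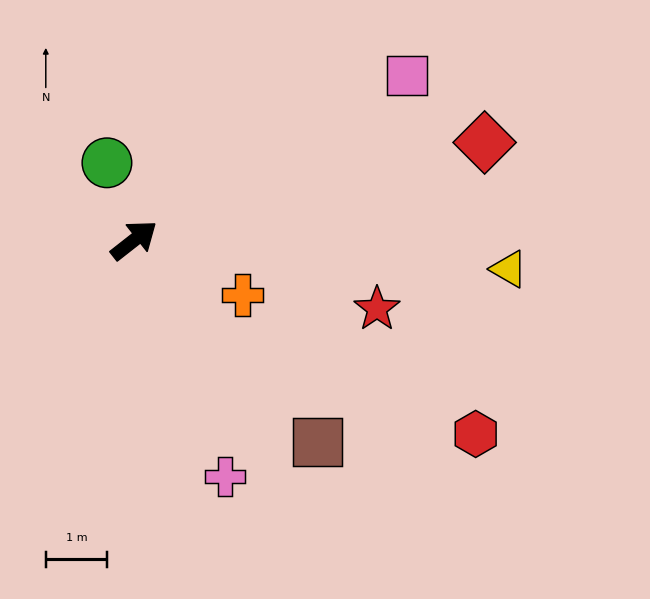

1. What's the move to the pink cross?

turn right 107°, forward 4.1 m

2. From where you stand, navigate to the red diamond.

turn right 23°, forward 5.9 m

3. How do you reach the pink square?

turn right 7°, forward 5.2 m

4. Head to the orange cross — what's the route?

turn right 65°, forward 2.0 m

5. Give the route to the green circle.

turn left 71°, forward 1.3 m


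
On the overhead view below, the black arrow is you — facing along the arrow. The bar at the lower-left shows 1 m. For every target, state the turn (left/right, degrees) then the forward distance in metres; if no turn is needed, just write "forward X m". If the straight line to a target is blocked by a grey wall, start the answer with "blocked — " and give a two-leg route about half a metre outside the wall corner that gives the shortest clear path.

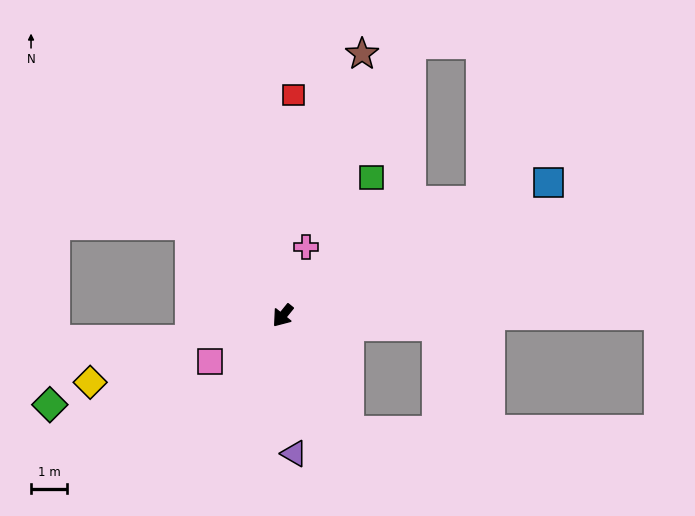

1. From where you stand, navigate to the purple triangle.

turn left 44°, forward 3.8 m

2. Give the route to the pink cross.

turn right 160°, forward 2.0 m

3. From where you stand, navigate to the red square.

turn right 144°, forward 6.1 m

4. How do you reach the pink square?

turn right 19°, forward 2.4 m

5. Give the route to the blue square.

turn left 156°, forward 8.3 m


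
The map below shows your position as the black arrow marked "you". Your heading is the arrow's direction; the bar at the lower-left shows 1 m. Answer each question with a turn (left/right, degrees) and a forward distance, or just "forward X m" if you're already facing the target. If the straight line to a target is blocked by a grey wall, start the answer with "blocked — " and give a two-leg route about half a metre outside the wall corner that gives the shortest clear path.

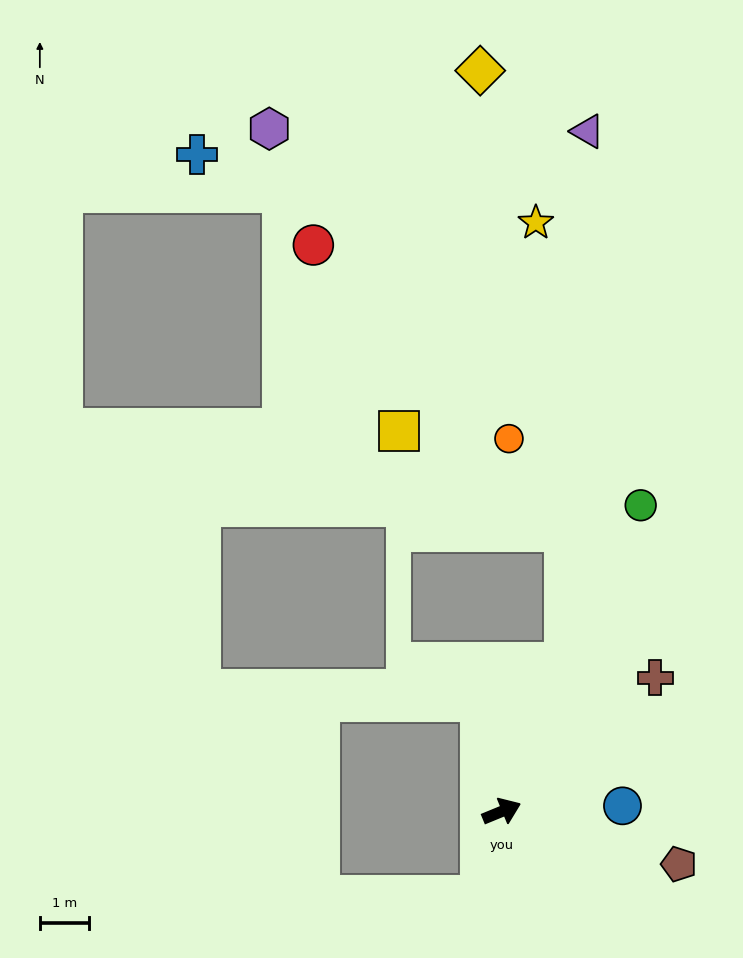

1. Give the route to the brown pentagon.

turn right 39°, forward 3.8 m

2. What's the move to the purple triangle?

blocked — turn left 44°, forward 3.3 m, then turn left 21°, forward 10.9 m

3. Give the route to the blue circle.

turn right 20°, forward 2.5 m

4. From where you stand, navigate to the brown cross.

turn left 19°, forward 4.2 m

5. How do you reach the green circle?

turn left 43°, forward 6.9 m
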